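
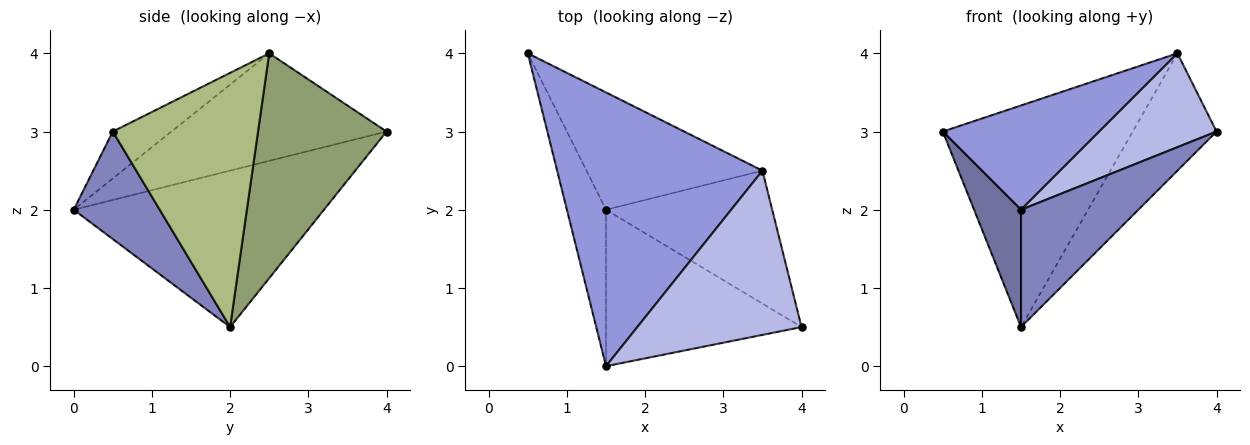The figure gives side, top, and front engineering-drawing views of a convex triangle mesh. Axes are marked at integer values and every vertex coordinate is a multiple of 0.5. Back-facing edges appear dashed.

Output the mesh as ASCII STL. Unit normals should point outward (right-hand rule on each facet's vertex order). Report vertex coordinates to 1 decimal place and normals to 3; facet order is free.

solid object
 facet normal -0.954 -0.179 -0.239
  outer loop
   vertex 1.5 2.0 0.5
   vertex 1.5 0.0 2.0
   vertex 0.5 4.0 3.0
  endloop
 endfacet
 facet normal 0.403 -0.549 -0.732
  outer loop
   vertex 1.5 2.0 0.5
   vertex 4.0 0.5 3.0
   vertex 1.5 0.0 2.0
  endloop
 endfacet
 facet normal -0.440 -0.320 0.839
  outer loop
   vertex 3.5 2.5 4.0
   vertex 0.5 4.0 3.0
   vertex 1.5 0.0 2.0
  endloop
 endfacet
 facet normal -0.241 -0.482 0.843
  outer loop
   vertex 3.5 2.5 4.0
   vertex 1.5 0.0 2.0
   vertex 4.0 0.5 3.0
  endloop
 endfacet
 facet normal 0.513 0.759 -0.402
  outer loop
   vertex 3.5 2.5 4.0
   vertex 1.5 2.0 0.5
   vertex 0.5 4.0 3.0
  endloop
 endfacet
 facet normal 0.754 0.435 -0.493
  outer loop
   vertex 3.5 2.5 4.0
   vertex 4.0 0.5 3.0
   vertex 1.5 2.0 0.5
  endloop
 endfacet
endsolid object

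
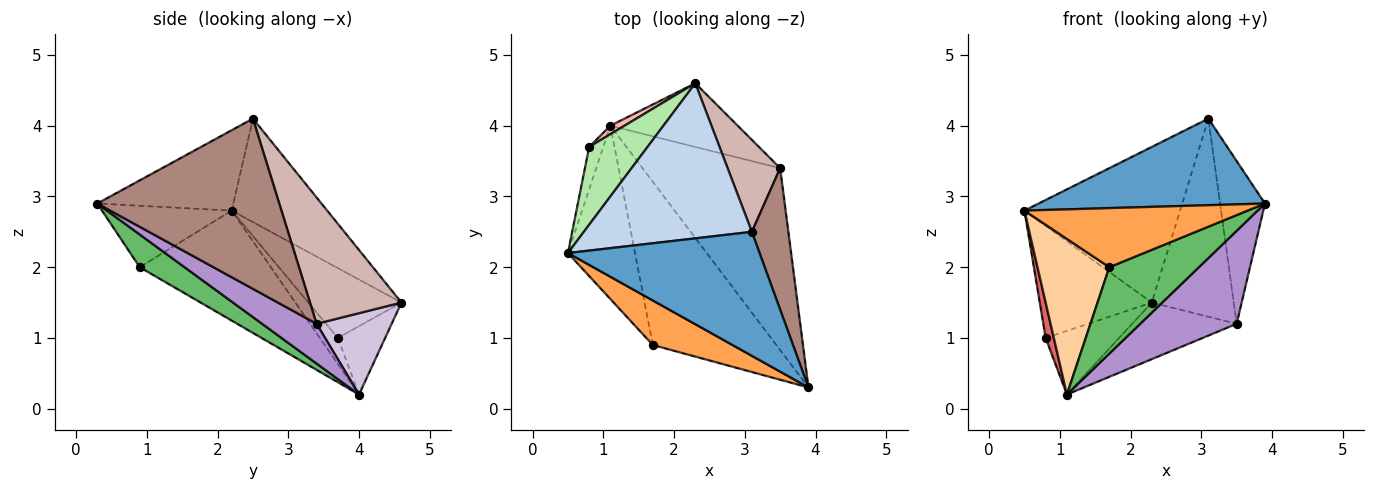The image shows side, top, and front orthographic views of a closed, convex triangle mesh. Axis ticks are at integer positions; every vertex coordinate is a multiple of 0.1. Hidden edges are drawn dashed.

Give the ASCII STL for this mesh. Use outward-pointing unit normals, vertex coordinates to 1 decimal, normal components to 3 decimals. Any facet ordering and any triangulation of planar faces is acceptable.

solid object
 facet normal -0.325 -0.541 0.775
  outer loop
   vertex 3.1 2.5 4.1
   vertex 0.5 2.2 2.8
   vertex 3.9 0.3 2.9
  endloop
 endfacet
 facet normal -0.399 0.650 0.647
  outer loop
   vertex 3.1 2.5 4.1
   vertex 2.3 4.6 1.5
   vertex 0.5 2.2 2.8
  endloop
 endfacet
 facet normal -0.421 -0.724 0.546
  outer loop
   vertex 1.7 0.9 2.0
   vertex 3.9 0.3 2.9
   vertex 0.5 2.2 2.8
  endloop
 endfacet
 facet normal -0.773 -0.424 -0.472
  outer loop
   vertex 1.7 0.9 2.0
   vertex 0.5 2.2 2.8
   vertex 1.1 4.0 0.2
  endloop
 endfacet
 facet normal 0.228 -0.456 -0.861
  outer loop
   vertex 1.7 0.9 2.0
   vertex 1.1 4.0 0.2
   vertex 3.9 0.3 2.9
  endloop
 endfacet
 facet normal -0.564 0.678 0.471
  outer loop
   vertex 0.8 3.7 1.0
   vertex 0.5 2.2 2.8
   vertex 2.3 4.6 1.5
  endloop
 endfacet
 facet normal -0.815 -0.371 -0.445
  outer loop
   vertex 0.8 3.7 1.0
   vertex 1.1 4.0 0.2
   vertex 0.5 2.2 2.8
  endloop
 endfacet
 facet normal -0.538 0.835 0.111
  outer loop
   vertex 0.8 3.7 1.0
   vertex 2.3 4.6 1.5
   vertex 1.1 4.0 0.2
  endloop
 endfacet
 facet normal 0.249 -0.441 -0.862
  outer loop
   vertex 3.5 3.4 1.2
   vertex 3.9 0.3 2.9
   vertex 1.1 4.0 0.2
  endloop
 endfacet
 facet normal 0.431 0.600 -0.674
  outer loop
   vertex 3.5 3.4 1.2
   vertex 1.1 4.0 0.2
   vertex 2.3 4.6 1.5
  endloop
 endfacet
 facet normal 0.951 0.234 0.204
  outer loop
   vertex 3.5 3.4 1.2
   vertex 3.1 2.5 4.1
   vertex 3.9 0.3 2.9
  endloop
 endfacet
 facet normal 0.711 0.637 0.296
  outer loop
   vertex 3.5 3.4 1.2
   vertex 2.3 4.6 1.5
   vertex 3.1 2.5 4.1
  endloop
 endfacet
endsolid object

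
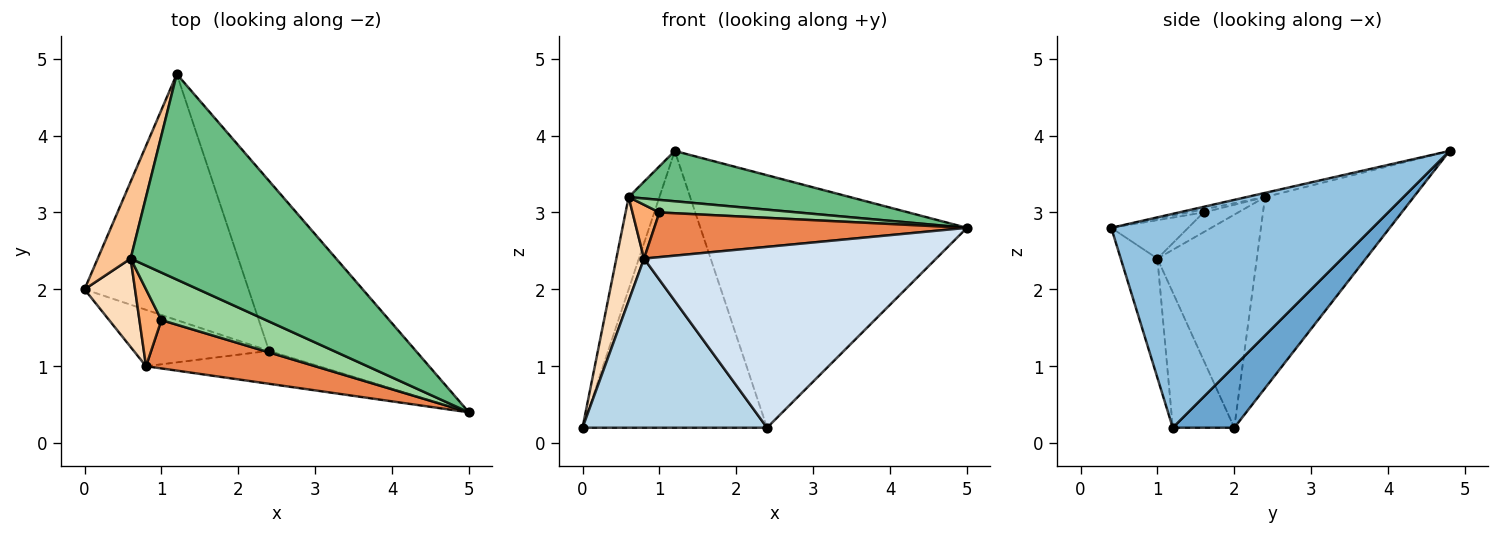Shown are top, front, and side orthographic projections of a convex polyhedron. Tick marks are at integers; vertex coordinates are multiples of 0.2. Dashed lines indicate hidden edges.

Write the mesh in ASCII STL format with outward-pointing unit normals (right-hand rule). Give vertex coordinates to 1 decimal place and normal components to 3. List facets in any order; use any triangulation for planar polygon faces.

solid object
 facet normal 0.242 0.725 -0.645
  outer loop
   vertex 2.4 1.2 0.2
   vertex 0.0 2.0 0.2
   vertex 1.2 4.8 3.8
  endloop
 endfacet
 facet normal 0.631 0.643 -0.433
  outer loop
   vertex 2.4 1.2 0.2
   vertex 1.2 4.8 3.8
   vertex 5.0 0.4 2.8
  endloop
 endfacet
 facet normal -0.302 -0.905 -0.302
  outer loop
   vertex 0.8 1.0 2.4
   vertex 0.0 2.0 0.2
   vertex 2.4 1.2 0.2
  endloop
 endfacet
 facet normal -0.123 -0.976 -0.178
  outer loop
   vertex 0.8 1.0 2.4
   vertex 2.4 1.2 0.2
   vertex 5.0 0.4 2.8
  endloop
 endfacet
 facet normal -0.165 -0.669 0.724
  outer loop
   vertex 1.0 1.6 3.0
   vertex 0.8 1.0 2.4
   vertex 5.0 0.4 2.8
  endloop
 endfacet
 facet normal -0.593 -0.462 0.659
  outer loop
   vertex 0.6 2.4 3.2
   vertex 0.8 1.0 2.4
   vertex 1.0 1.6 3.0
  endloop
 endfacet
 facet normal -0.966 0.200 0.166
  outer loop
   vertex 0.6 2.4 3.2
   vertex 1.2 4.8 3.8
   vertex 0.0 2.0 0.2
  endloop
 endfacet
 facet normal -0.939 -0.261 0.223
  outer loop
   vertex 0.6 2.4 3.2
   vertex 0.0 2.0 0.2
   vertex 0.8 1.0 2.4
  endloop
 endfacet
 facet normal -0.020 -0.238 0.971
  outer loop
   vertex 0.6 2.4 3.2
   vertex 5.0 0.4 2.8
   vertex 1.2 4.8 3.8
  endloop
 endfacet
 facet normal -0.028 -0.256 0.966
  outer loop
   vertex 0.6 2.4 3.2
   vertex 1.0 1.6 3.0
   vertex 5.0 0.4 2.8
  endloop
 endfacet
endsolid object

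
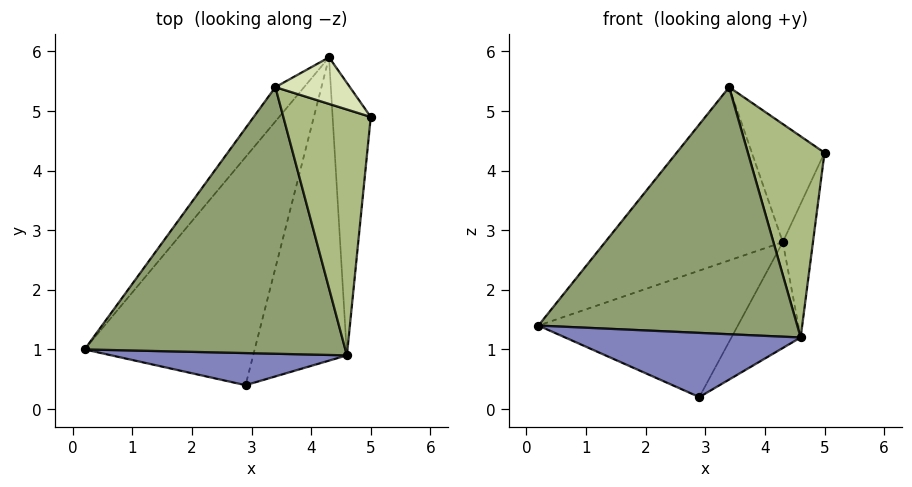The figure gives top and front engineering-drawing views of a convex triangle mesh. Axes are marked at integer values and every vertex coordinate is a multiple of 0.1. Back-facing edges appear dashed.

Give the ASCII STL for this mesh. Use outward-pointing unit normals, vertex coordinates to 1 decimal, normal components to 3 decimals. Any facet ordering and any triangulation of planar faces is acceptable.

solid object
 facet normal -0.270 0.467 -0.842
  outer loop
   vertex 4.3 5.9 2.8
   vertex 2.9 0.4 0.2
   vertex 0.2 1.0 1.4
  endloop
 endfacet
 facet normal 0.000 -0.894 0.447
  outer loop
   vertex 4.6 0.9 1.2
   vertex 0.2 1.0 1.4
   vertex 2.9 0.4 0.2
  endloop
 endfacet
 facet normal 0.931 0.161 -0.327
  outer loop
   vertex 4.6 0.9 1.2
   vertex 4.3 5.9 2.8
   vertex 5.0 4.9 4.3
  endloop
 endfacet
 facet normal 0.417 0.300 -0.858
  outer loop
   vertex 4.6 0.9 1.2
   vertex 2.9 0.4 0.2
   vertex 4.3 5.9 2.8
  endloop
 endfacet
 facet normal 0.018 -0.680 0.733
  outer loop
   vertex 3.4 5.4 5.4
   vertex 0.2 1.0 1.4
   vertex 4.6 0.9 1.2
  endloop
 endfacet
 facet normal 0.317 -0.601 0.734
  outer loop
   vertex 3.4 5.4 5.4
   vertex 4.6 0.9 1.2
   vertex 5.0 4.9 4.3
  endloop
 endfacet
 facet normal -0.742 0.658 -0.130
  outer loop
   vertex 3.4 5.4 5.4
   vertex 4.3 5.9 2.8
   vertex 0.2 1.0 1.4
  endloop
 endfacet
 facet normal 0.477 0.818 0.322
  outer loop
   vertex 3.4 5.4 5.4
   vertex 5.0 4.9 4.3
   vertex 4.3 5.9 2.8
  endloop
 endfacet
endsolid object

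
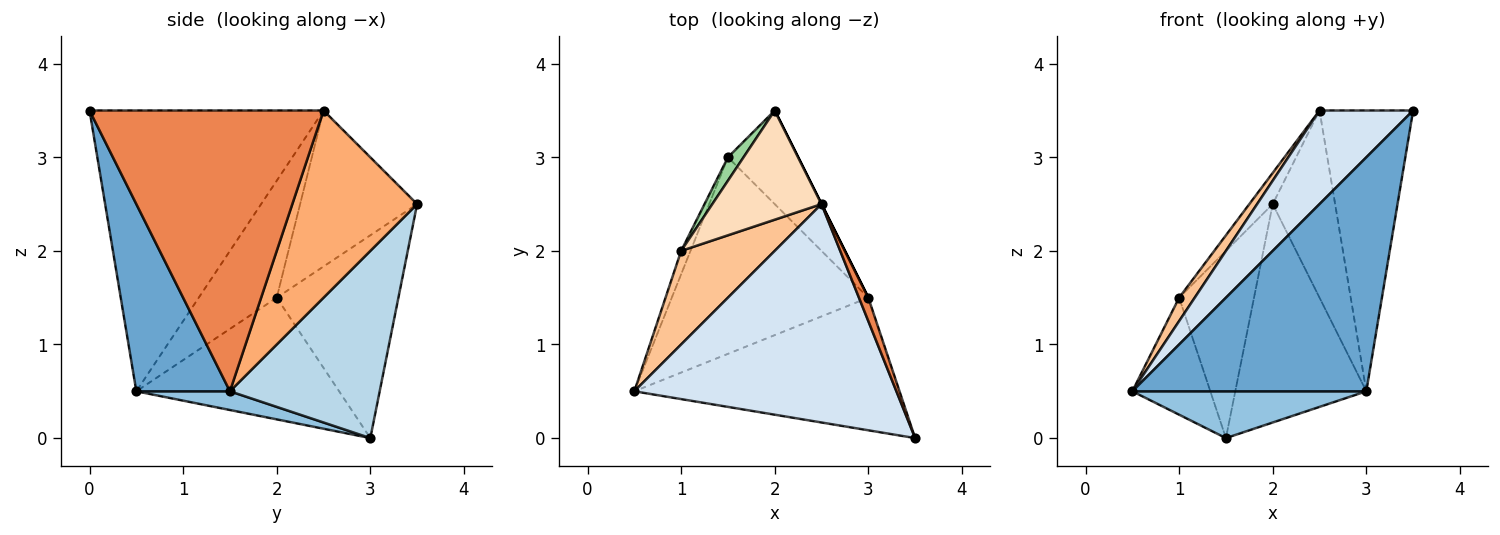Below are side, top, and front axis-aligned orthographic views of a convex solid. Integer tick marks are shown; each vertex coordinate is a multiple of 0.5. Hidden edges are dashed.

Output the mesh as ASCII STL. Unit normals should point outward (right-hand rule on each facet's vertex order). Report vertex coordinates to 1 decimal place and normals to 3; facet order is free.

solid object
 facet normal 0.329 -0.822 -0.466
  outer loop
   vertex 3.0 1.5 0.5
   vertex 3.5 0.0 3.5
   vertex 0.5 0.5 0.5
  endloop
 endfacet
 facet normal 0.092 -0.231 -0.969
  outer loop
   vertex 3.0 1.5 0.5
   vertex 0.5 0.5 0.5
   vertex 1.5 3.0 0.0
  endloop
 endfacet
 facet normal 0.724 0.634 -0.272
  outer loop
   vertex 3.0 1.5 0.5
   vertex 1.5 3.0 0.0
   vertex 2.0 3.5 2.5
  endloop
 endfacet
 facet normal -0.702 -0.281 0.655
  outer loop
   vertex 2.5 2.5 3.5
   vertex 0.5 0.5 0.5
   vertex 3.5 0.0 3.5
  endloop
 endfacet
 facet normal 0.928 0.371 0.031
  outer loop
   vertex 2.5 2.5 3.5
   vertex 3.5 0.0 3.5
   vertex 3.0 1.5 0.5
  endloop
 endfacet
 facet normal 0.894 0.447 0.000
  outer loop
   vertex 2.5 2.5 3.5
   vertex 3.0 1.5 0.5
   vertex 2.0 3.5 2.5
  endloop
 endfacet
 facet normal -0.772 -0.154 0.617
  outer loop
   vertex 1.0 2.0 1.5
   vertex 0.5 0.5 0.5
   vertex 2.5 2.5 3.5
  endloop
 endfacet
 facet normal -0.808 0.162 0.566
  outer loop
   vertex 1.0 2.0 1.5
   vertex 2.5 2.5 3.5
   vertex 2.0 3.5 2.5
  endloop
 endfacet
 facet normal -0.931 0.358 -0.072
  outer loop
   vertex 1.0 2.0 1.5
   vertex 1.5 3.0 0.0
   vertex 0.5 0.5 0.5
  endloop
 endfacet
 facet normal -0.850 0.523 0.065
  outer loop
   vertex 1.0 2.0 1.5
   vertex 2.0 3.5 2.5
   vertex 1.5 3.0 0.0
  endloop
 endfacet
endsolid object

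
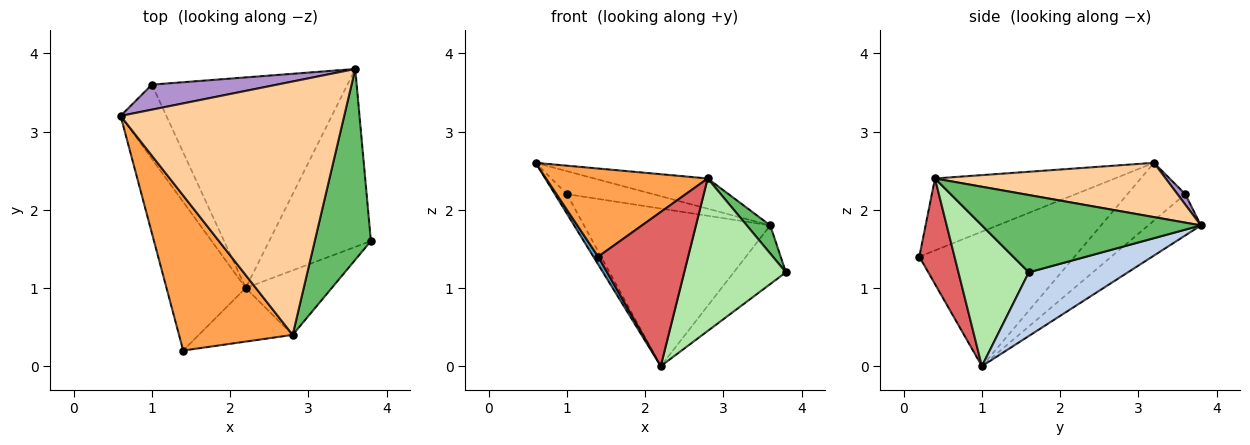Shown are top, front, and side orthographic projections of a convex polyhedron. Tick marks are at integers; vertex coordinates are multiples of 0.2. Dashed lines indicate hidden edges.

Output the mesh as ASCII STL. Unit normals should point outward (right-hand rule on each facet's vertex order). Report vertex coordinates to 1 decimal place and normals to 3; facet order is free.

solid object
 facet normal -0.861 -0.027 -0.507
  outer loop
   vertex 2.2 1.0 0.0
   vertex 1.4 0.2 1.4
   vertex 0.6 3.2 2.6
  endloop
 endfacet
 facet normal 0.511 0.269 -0.816
  outer loop
   vertex 3.6 3.8 1.8
   vertex 3.8 1.6 1.2
   vertex 2.2 1.0 0.0
  endloop
 endfacet
 facet normal -0.482 -0.433 0.762
  outer loop
   vertex 2.8 0.4 2.4
   vertex 0.6 3.2 2.6
   vertex 1.4 0.2 1.4
  endloop
 endfacet
 facet normal 0.234 0.115 0.965
  outer loop
   vertex 2.8 0.4 2.4
   vertex 3.6 3.8 1.8
   vertex 0.6 3.2 2.6
  endloop
 endfacet
 facet normal 0.806 -0.086 0.585
  outer loop
   vertex 2.8 0.4 2.4
   vertex 3.8 1.6 1.2
   vertex 3.6 3.8 1.8
  endloop
 endfacet
 facet normal 0.538 -0.777 -0.329
  outer loop
   vertex 2.8 0.4 2.4
   vertex 2.2 1.0 0.0
   vertex 3.8 1.6 1.2
  endloop
 endfacet
 facet normal 0.347 -0.886 -0.308
  outer loop
   vertex 2.8 0.4 2.4
   vertex 1.4 0.2 1.4
   vertex 2.2 1.0 0.0
  endloop
 endfacet
 facet normal -0.774 0.161 -0.613
  outer loop
   vertex 1.0 3.6 2.2
   vertex 2.2 1.0 0.0
   vertex 0.6 3.2 2.6
  endloop
 endfacet
 facet normal 0.061 0.674 0.736
  outer loop
   vertex 1.0 3.6 2.2
   vertex 0.6 3.2 2.6
   vertex 3.6 3.8 1.8
  endloop
 endfacet
 facet normal -0.167 0.591 -0.789
  outer loop
   vertex 1.0 3.6 2.2
   vertex 3.6 3.8 1.8
   vertex 2.2 1.0 0.0
  endloop
 endfacet
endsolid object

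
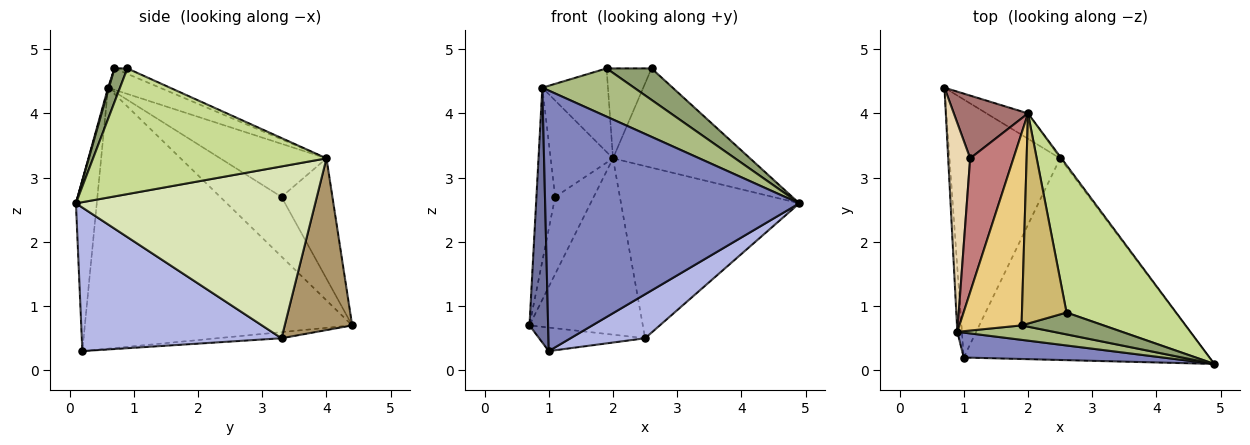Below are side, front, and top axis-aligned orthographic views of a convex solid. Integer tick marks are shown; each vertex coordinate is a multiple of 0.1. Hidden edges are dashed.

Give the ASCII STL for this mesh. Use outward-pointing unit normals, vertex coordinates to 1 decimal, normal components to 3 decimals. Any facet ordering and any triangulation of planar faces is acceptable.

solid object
 facet normal -0.997 -0.070 -0.018
  outer loop
   vertex 0.9 0.6 4.4
   vertex 0.7 4.4 0.7
   vertex 1.0 0.2 0.3
  endloop
 endfacet
 facet normal -0.081 -0.992 0.095
  outer loop
   vertex 0.9 0.6 4.4
   vertex 1.0 0.2 0.3
   vertex 4.9 0.1 2.6
  endloop
 endfacet
 facet normal -0.055 0.091 -0.994
  outer loop
   vertex 2.5 3.3 0.5
   vertex 1.0 0.2 0.3
   vertex 0.7 4.4 0.7
  endloop
 endfacet
 facet normal 0.496 -0.185 -0.849
  outer loop
   vertex 2.5 3.3 0.5
   vertex 4.9 0.1 2.6
   vertex 1.0 0.2 0.3
  endloop
 endfacet
 facet normal 0.229 -0.800 0.555
  outer loop
   vertex 1.9 0.7 4.7
   vertex 4.9 0.1 2.6
   vertex 2.6 0.9 4.7
  endloop
 endfacet
 facet normal 0.010 -0.958 0.287
  outer loop
   vertex 1.9 0.7 4.7
   vertex 0.9 0.6 4.4
   vertex 4.9 0.1 2.6
  endloop
 endfacet
 facet normal 0.689 0.405 0.601
  outer loop
   vertex 2.0 4.0 3.3
   vertex 2.6 0.9 4.7
   vertex 4.9 0.1 2.6
  endloop
 endfacet
 facet normal 0.802 0.597 -0.006
  outer loop
   vertex 2.0 4.0 3.3
   vertex 4.9 0.1 2.6
   vertex 2.5 3.3 0.5
  endloop
 endfacet
 facet normal 0.508 0.853 -0.123
  outer loop
   vertex 2.0 4.0 3.3
   vertex 2.5 3.3 0.5
   vertex 0.7 4.4 0.7
  endloop
 endfacet
 facet normal -0.112 0.391 0.914
  outer loop
   vertex 2.0 4.0 3.3
   vertex 1.9 0.7 4.7
   vertex 2.6 0.9 4.7
  endloop
 endfacet
 facet normal -0.300 0.380 0.875
  outer loop
   vertex 2.0 4.0 3.3
   vertex 0.9 0.6 4.4
   vertex 1.9 0.7 4.7
  endloop
 endfacet
 facet normal -0.902 0.276 0.332
  outer loop
   vertex 1.1 3.3 2.7
   vertex 0.7 4.4 0.7
   vertex 0.9 0.6 4.4
  endloop
 endfacet
 facet normal -0.715 0.542 0.441
  outer loop
   vertex 1.1 3.3 2.7
   vertex 2.0 4.0 3.3
   vertex 0.7 4.4 0.7
  endloop
 endfacet
 facet normal -0.706 0.414 0.575
  outer loop
   vertex 1.1 3.3 2.7
   vertex 0.9 0.6 4.4
   vertex 2.0 4.0 3.3
  endloop
 endfacet
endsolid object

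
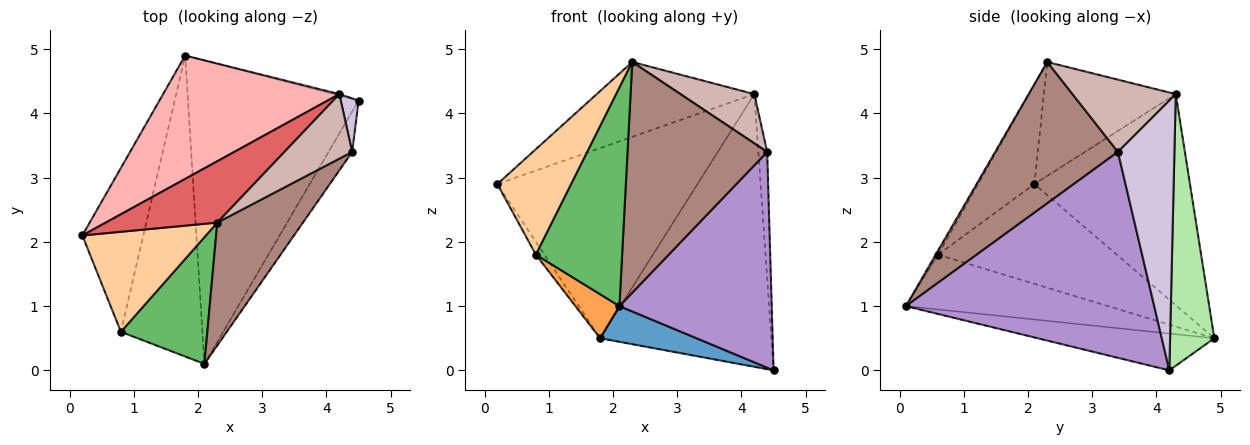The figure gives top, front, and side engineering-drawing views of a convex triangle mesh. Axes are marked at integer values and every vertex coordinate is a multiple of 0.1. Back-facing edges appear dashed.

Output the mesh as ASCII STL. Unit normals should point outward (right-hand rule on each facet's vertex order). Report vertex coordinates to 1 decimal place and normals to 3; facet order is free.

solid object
 facet normal -0.209 -0.114 -0.971
  outer loop
   vertex 1.8 4.9 0.5
   vertex 4.5 4.2 0.0
   vertex 2.1 0.1 1.0
  endloop
 endfacet
 facet normal -0.853 0.041 -0.521
  outer loop
   vertex 0.8 0.6 1.8
   vertex 0.2 2.1 2.9
   vertex 1.8 4.9 0.5
  endloop
 endfacet
 facet normal -0.553 -0.120 -0.824
  outer loop
   vertex 0.8 0.6 1.8
   vertex 1.8 4.9 0.5
   vertex 2.1 0.1 1.0
  endloop
 endfacet
 facet normal -0.484 -0.635 0.602
  outer loop
   vertex 0.8 0.6 1.8
   vertex 2.3 2.3 4.8
   vertex 0.2 2.1 2.9
  endloop
 endfacet
 facet normal -0.024 -0.865 0.502
  outer loop
   vertex 0.8 0.6 1.8
   vertex 2.1 0.1 1.0
   vertex 2.3 2.3 4.8
  endloop
 endfacet
 facet normal 0.250 0.968 -0.005
  outer loop
   vertex 4.2 4.3 4.3
   vertex 4.5 4.2 0.0
   vertex 1.8 4.9 0.5
  endloop
 endfacet
 facet normal -0.543 0.649 0.532
  outer loop
   vertex 4.2 4.3 4.3
   vertex 0.2 2.1 2.9
   vertex 2.3 2.3 4.8
  endloop
 endfacet
 facet normal -0.546 0.703 0.456
  outer loop
   vertex 4.2 4.3 4.3
   vertex 1.8 4.9 0.5
   vertex 0.2 2.1 2.9
  endloop
 endfacet
 facet normal 0.848 -0.520 -0.097
  outer loop
   vertex 4.4 3.4 3.4
   vertex 2.1 0.1 1.0
   vertex 4.5 4.2 0.0
  endloop
 endfacet
 facet normal 0.986 0.154 0.065
  outer loop
   vertex 4.4 3.4 3.4
   vertex 4.5 4.2 0.0
   vertex 4.2 4.3 4.3
  endloop
 endfacet
 facet normal 0.613 -0.697 0.371
  outer loop
   vertex 4.4 3.4 3.4
   vertex 2.3 2.3 4.8
   vertex 2.1 0.1 1.0
  endloop
 endfacet
 facet normal 0.647 -0.463 0.606
  outer loop
   vertex 4.4 3.4 3.4
   vertex 4.2 4.3 4.3
   vertex 2.3 2.3 4.8
  endloop
 endfacet
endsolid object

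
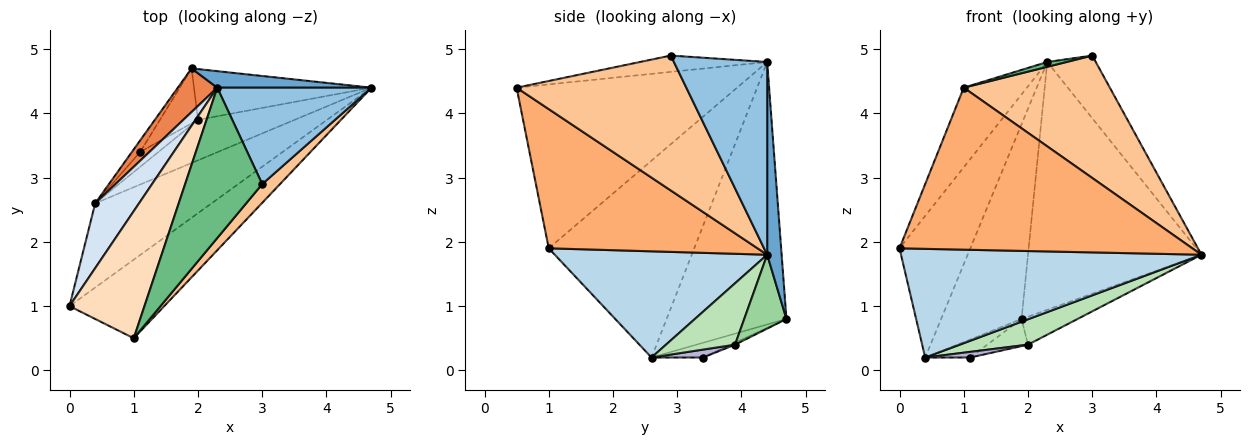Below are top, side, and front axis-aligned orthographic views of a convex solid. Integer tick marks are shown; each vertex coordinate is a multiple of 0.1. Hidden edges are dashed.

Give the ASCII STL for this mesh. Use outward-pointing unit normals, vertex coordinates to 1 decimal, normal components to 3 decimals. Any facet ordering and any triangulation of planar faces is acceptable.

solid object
 facet normal 0.083 0.994 0.066
  outer loop
   vertex 2.3 4.4 4.8
   vertex 4.7 4.4 1.8
   vertex 1.9 4.7 0.8
  endloop
 endfacet
 facet normal 0.723 0.376 0.579
  outer loop
   vertex 2.3 4.4 4.8
   vertex 3.0 2.9 4.9
   vertex 4.7 4.4 1.8
  endloop
 endfacet
 facet normal 0.488 -0.690 -0.535
  outer loop
   vertex 0.4 2.6 0.2
   vertex 4.7 4.4 1.8
   vertex 0.0 1.0 1.9
  endloop
 endfacet
 facet normal -0.882 0.429 0.196
  outer loop
   vertex 0.4 2.6 0.2
   vertex 0.0 1.0 1.9
   vertex 2.3 4.4 4.8
  endloop
 endfacet
 facet normal -0.824 0.553 0.124
  outer loop
   vertex 0.4 2.6 0.2
   vertex 2.3 4.4 4.8
   vertex 1.9 4.7 0.8
  endloop
 endfacet
 facet normal 0.540 -0.757 -0.367
  outer loop
   vertex 1.0 0.5 4.4
   vertex 0.0 1.0 1.9
   vertex 4.7 4.4 1.8
  endloop
 endfacet
 facet normal 0.754 -0.649 0.099
  outer loop
   vertex 1.0 0.5 4.4
   vertex 4.7 4.4 1.8
   vertex 3.0 2.9 4.9
  endloop
 endfacet
 facet normal -0.880 0.252 0.402
  outer loop
   vertex 1.0 0.5 4.4
   vertex 2.3 4.4 4.8
   vertex 0.0 1.0 1.9
  endloop
 endfacet
 facet normal -0.207 -0.031 0.978
  outer loop
   vertex 1.0 0.5 4.4
   vertex 3.0 2.9 4.9
   vertex 2.3 4.4 4.8
  endloop
 endfacet
 facet normal 0.342 0.454 -0.823
  outer loop
   vertex 2.0 3.9 0.4
   vertex 1.9 4.7 0.8
   vertex 4.7 4.4 1.8
  endloop
 endfacet
 facet normal 0.474 -0.468 -0.746
  outer loop
   vertex 2.0 3.9 0.4
   vertex 4.7 4.4 1.8
   vertex 0.4 2.6 0.2
  endloop
 endfacet
 facet normal -0.693 0.606 -0.390
  outer loop
   vertex 1.1 3.4 0.2
   vertex 0.4 2.6 0.2
   vertex 1.9 4.7 0.8
  endloop
 endfacet
 facet normal -0.047 0.442 -0.896
  outer loop
   vertex 1.1 3.4 0.2
   vertex 1.9 4.7 0.8
   vertex 2.0 3.9 0.4
  endloop
 endfacet
 facet normal 0.375 -0.328 -0.867
  outer loop
   vertex 1.1 3.4 0.2
   vertex 2.0 3.9 0.4
   vertex 0.4 2.6 0.2
  endloop
 endfacet
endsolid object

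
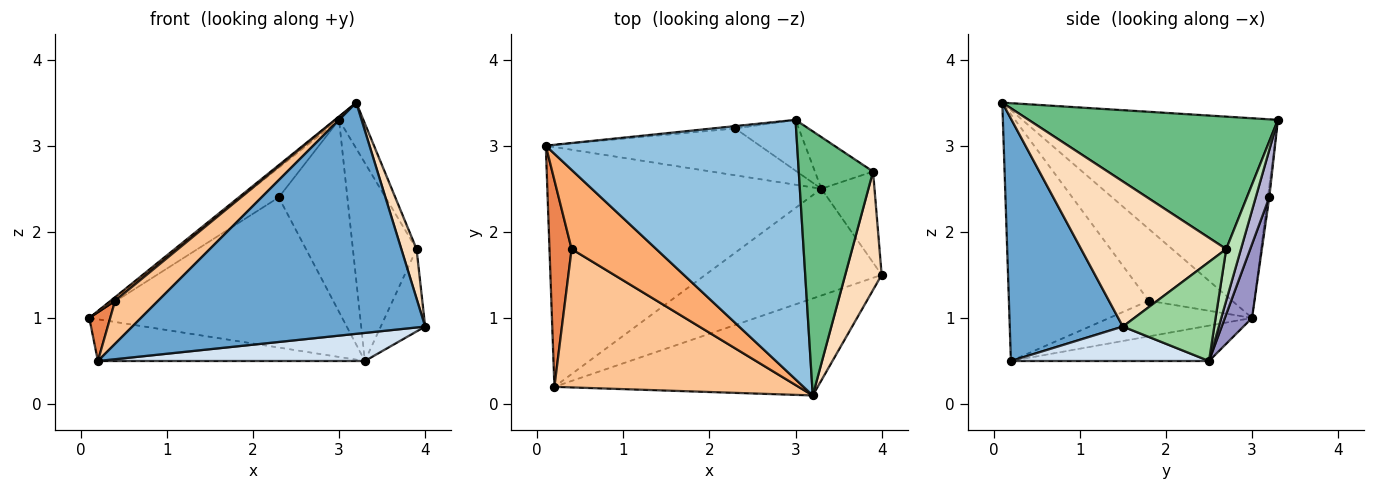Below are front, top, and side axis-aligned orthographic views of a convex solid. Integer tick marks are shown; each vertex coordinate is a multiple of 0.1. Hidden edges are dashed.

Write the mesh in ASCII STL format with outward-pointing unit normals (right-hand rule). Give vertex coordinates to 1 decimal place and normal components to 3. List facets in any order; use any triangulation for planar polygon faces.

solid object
 facet normal 0.336 -0.869 -0.364
  outer loop
   vertex 3.2 0.1 3.5
   vertex 0.2 0.2 0.5
   vertex 4.0 1.5 0.9
  endloop
 endfacet
 facet normal -0.622 0.010 0.783
  outer loop
   vertex 3.0 3.3 3.3
   vertex 0.1 3.0 1.0
   vertex 3.2 0.1 3.5
  endloop
 endfacet
 facet normal -0.126 0.170 -0.977
  outer loop
   vertex 3.3 2.5 0.5
   vertex 0.2 0.2 0.5
   vertex 0.1 3.0 1.0
  endloop
 endfacet
 facet normal 0.186 -0.250 -0.950
  outer loop
   vertex 3.3 2.5 0.5
   vertex 4.0 1.5 0.9
   vertex 0.2 0.2 0.5
  endloop
 endfacet
 facet normal -0.843 -0.124 0.523
  outer loop
   vertex 0.4 1.8 1.2
   vertex 0.1 3.0 1.0
   vertex 0.2 0.2 0.5
  endloop
 endfacet
 facet normal -0.647 -0.035 0.762
  outer loop
   vertex 0.4 1.8 1.2
   vertex 3.2 0.1 3.5
   vertex 0.1 3.0 1.0
  endloop
 endfacet
 facet normal -0.694 -0.214 0.687
  outer loop
   vertex 0.4 1.8 1.2
   vertex 0.2 0.2 0.5
   vertex 3.2 0.1 3.5
  endloop
 endfacet
 facet normal 0.965 -0.101 0.242
  outer loop
   vertex 3.9 2.7 1.8
   vertex 3.2 0.1 3.5
   vertex 4.0 1.5 0.9
  endloop
 endfacet
 facet normal 0.869 0.085 0.487
  outer loop
   vertex 3.9 2.7 1.8
   vertex 3.0 3.3 3.3
   vertex 3.2 0.1 3.5
  endloop
 endfacet
 facet normal 0.810 0.393 -0.434
  outer loop
   vertex 3.9 2.7 1.8
   vertex 4.0 1.5 0.9
   vertex 3.3 2.5 0.5
  endloop
 endfacet
 facet normal 0.219 0.944 -0.246
  outer loop
   vertex 3.9 2.7 1.8
   vertex 3.3 2.5 0.5
   vertex 3.0 3.3 3.3
  endloop
 endfacet
 facet normal -0.040 0.996 -0.080
  outer loop
   vertex 2.3 3.2 2.4
   vertex 0.1 3.0 1.0
   vertex 3.0 3.3 3.3
  endloop
 endfacet
 facet normal 0.102 0.950 -0.296
  outer loop
   vertex 2.3 3.2 2.4
   vertex 3.3 2.5 0.5
   vertex 0.1 3.0 1.0
  endloop
 endfacet
 facet normal 0.187 0.950 -0.251
  outer loop
   vertex 2.3 3.2 2.4
   vertex 3.0 3.3 3.3
   vertex 3.3 2.5 0.5
  endloop
 endfacet
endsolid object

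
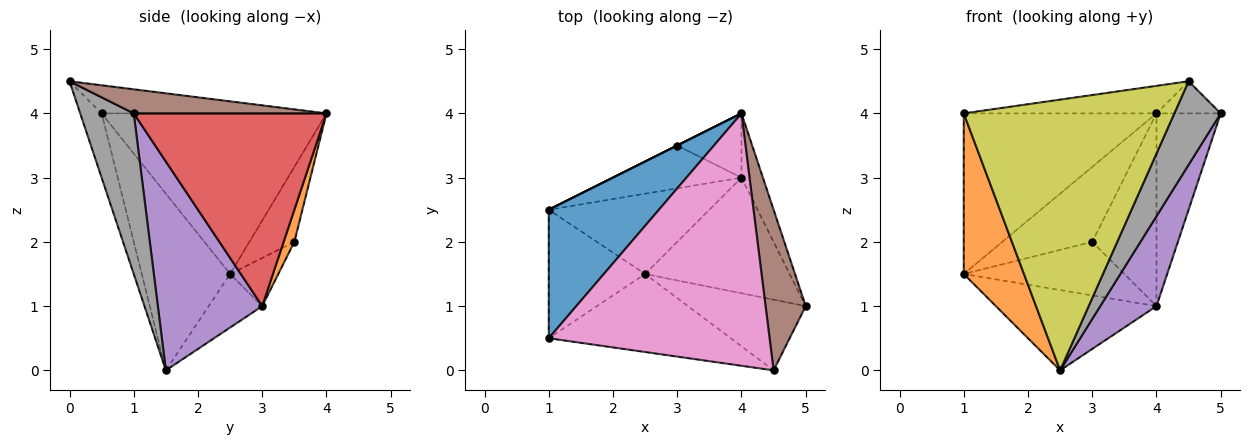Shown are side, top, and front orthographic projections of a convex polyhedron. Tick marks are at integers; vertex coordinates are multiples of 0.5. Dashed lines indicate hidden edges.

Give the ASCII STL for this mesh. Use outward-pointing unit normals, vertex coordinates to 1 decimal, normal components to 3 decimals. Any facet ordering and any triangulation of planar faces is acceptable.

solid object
 facet normal -0.673 0.577 0.462
  outer loop
   vertex 1.0 0.5 4.0
   vertex 4.0 4.0 4.0
   vertex 1.0 2.5 1.5
  endloop
 endfacet
 facet normal -0.753 -0.514 -0.411
  outer loop
   vertex 1.0 0.5 4.0
   vertex 1.0 2.5 1.5
   vertex 2.5 1.5 0.0
  endloop
 endfacet
 facet normal -0.229 0.688 -0.688
  outer loop
   vertex 4.0 3.0 1.0
   vertex 2.5 1.5 0.0
   vertex 1.0 2.5 1.5
  endloop
 endfacet
 facet normal 0.943 0.314 -0.105
  outer loop
   vertex 4.0 3.0 1.0
   vertex 4.0 4.0 4.0
   vertex 5.0 1.0 4.0
  endloop
 endfacet
 facet normal 0.752 -0.405 -0.520
  outer loop
   vertex 4.0 3.0 1.0
   vertex 5.0 1.0 4.0
   vertex 2.5 1.5 0.0
  endloop
 endfacet
 facet normal 0.507 0.169 0.845
  outer loop
   vertex 4.5 0.0 4.5
   vertex 5.0 1.0 4.0
   vertex 4.0 4.0 4.0
  endloop
 endfacet
 facet normal -0.126 0.108 0.986
  outer loop
   vertex 4.5 0.0 4.5
   vertex 4.0 4.0 4.0
   vertex 1.0 0.5 4.0
  endloop
 endfacet
 facet normal 0.661 -0.573 -0.485
  outer loop
   vertex 4.5 0.0 4.5
   vertex 2.5 1.5 0.0
   vertex 5.0 1.0 4.0
  endloop
 endfacet
 facet normal -0.097 -0.956 -0.276
  outer loop
   vertex 4.5 0.0 4.5
   vertex 1.0 0.5 4.0
   vertex 2.5 1.5 0.0
  endloop
 endfacet
 facet normal -0.447 0.894 0.000
  outer loop
   vertex 3.0 3.5 2.0
   vertex 1.0 2.5 1.5
   vertex 4.0 4.0 4.0
  endloop
 endfacet
 facet normal -0.228 0.760 -0.608
  outer loop
   vertex 3.0 3.5 2.0
   vertex 4.0 3.0 1.0
   vertex 1.0 2.5 1.5
  endloop
 endfacet
 facet normal 0.156 0.937 -0.312
  outer loop
   vertex 3.0 3.5 2.0
   vertex 4.0 4.0 4.0
   vertex 4.0 3.0 1.0
  endloop
 endfacet
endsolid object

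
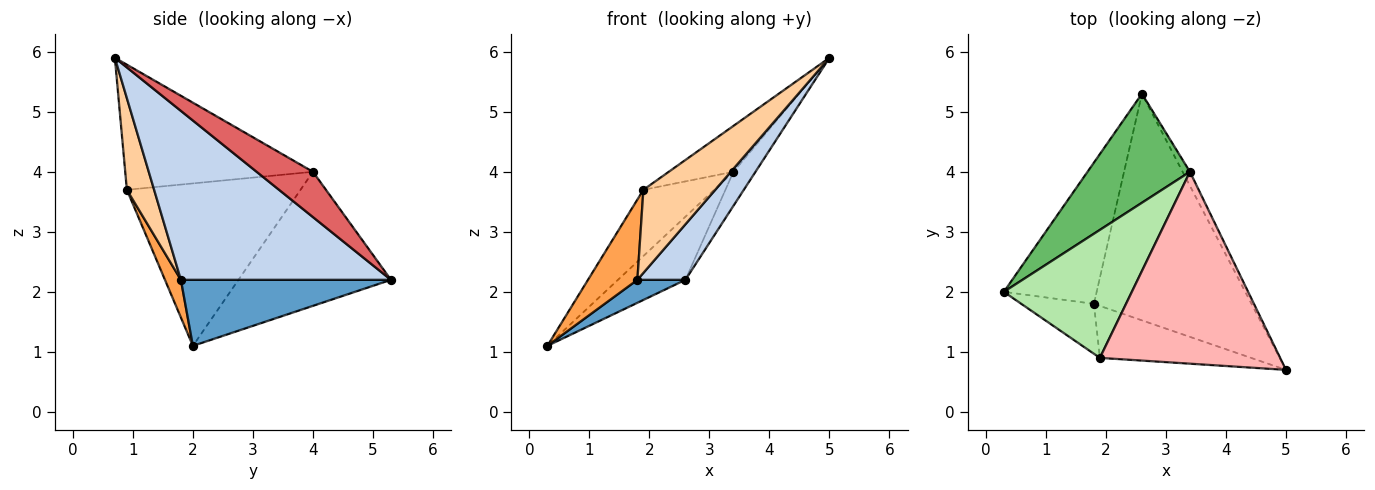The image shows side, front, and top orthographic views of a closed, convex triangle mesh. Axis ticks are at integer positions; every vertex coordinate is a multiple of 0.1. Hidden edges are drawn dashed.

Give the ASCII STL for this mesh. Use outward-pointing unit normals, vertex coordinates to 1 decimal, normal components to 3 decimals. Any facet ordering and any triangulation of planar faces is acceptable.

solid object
 facet normal 0.575 -0.131 -0.808
  outer loop
   vertex 1.8 1.8 2.2
   vertex 0.3 2.0 1.1
   vertex 2.6 5.3 2.2
  endloop
 endfacet
 facet normal 0.721 -0.165 -0.673
  outer loop
   vertex 1.8 1.8 2.2
   vertex 2.6 5.3 2.2
   vertex 5.0 0.7 5.9
  endloop
 endfacet
 facet normal 0.264 -0.819 -0.509
  outer loop
   vertex 1.8 1.8 2.2
   vertex 1.9 0.9 3.7
   vertex 0.3 2.0 1.1
  endloop
 endfacet
 facet normal 0.306 -0.807 -0.505
  outer loop
   vertex 1.8 1.8 2.2
   vertex 5.0 0.7 5.9
   vertex 1.9 0.9 3.7
  endloop
 endfacet
 facet normal -0.750 0.332 0.573
  outer loop
   vertex 3.4 4.0 4.0
   vertex 2.6 5.3 2.2
   vertex 0.3 2.0 1.1
  endloop
 endfacet
 facet normal -0.748 0.305 0.589
  outer loop
   vertex 3.4 4.0 4.0
   vertex 0.3 2.0 1.1
   vertex 1.9 0.9 3.7
  endloop
 endfacet
 facet normal 0.921 0.361 -0.149
  outer loop
   vertex 3.4 4.0 4.0
   vertex 5.0 0.7 5.9
   vertex 2.6 5.3 2.2
  endloop
 endfacet
 facet normal -0.560 0.193 0.806
  outer loop
   vertex 3.4 4.0 4.0
   vertex 1.9 0.9 3.7
   vertex 5.0 0.7 5.9
  endloop
 endfacet
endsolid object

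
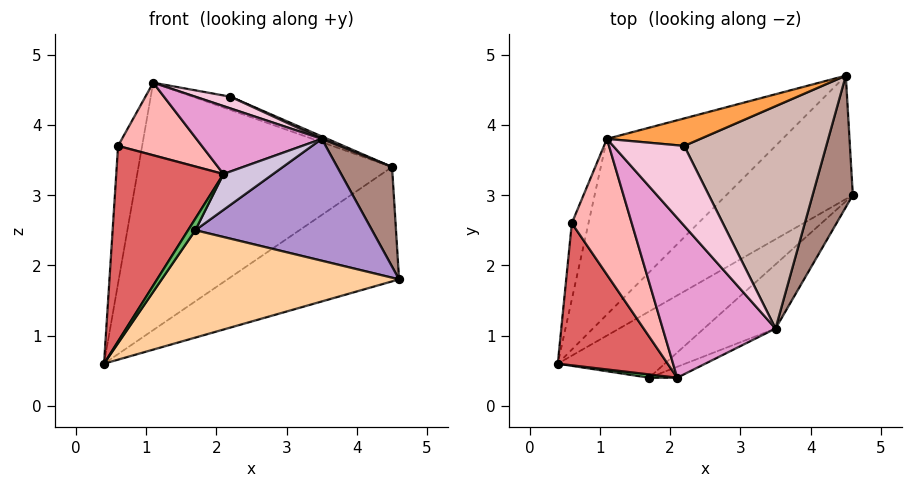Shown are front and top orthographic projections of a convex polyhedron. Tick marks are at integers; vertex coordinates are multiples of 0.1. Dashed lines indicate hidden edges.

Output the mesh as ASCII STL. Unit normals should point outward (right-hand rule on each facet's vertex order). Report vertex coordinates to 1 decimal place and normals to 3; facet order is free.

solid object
 facet normal -0.176 0.669 -0.722
  outer loop
   vertex 4.5 4.7 3.4
   vertex 4.6 3.0 1.8
   vertex 0.4 0.6 0.6
  endloop
 endfacet
 facet normal -0.387 0.752 -0.534
  outer loop
   vertex 4.5 4.7 3.4
   vertex 0.4 0.6 0.6
   vertex 1.1 3.8 4.6
  endloop
 endfacet
 facet normal 0.199 0.425 0.883
  outer loop
   vertex 4.5 4.7 3.4
   vertex 1.1 3.8 4.6
   vertex 2.2 3.7 4.4
  endloop
 endfacet
 facet normal 0.537 -0.718 -0.443
  outer loop
   vertex 1.7 0.4 2.5
   vertex 0.4 0.6 0.6
   vertex 4.6 3.0 1.8
  endloop
 endfacet
 facet normal -0.482 -0.843 0.241
  outer loop
   vertex 1.7 0.4 2.5
   vertex 2.1 0.4 3.3
   vertex 0.4 0.6 0.6
  endloop
 endfacet
 facet normal -0.775 0.553 -0.307
  outer loop
   vertex 0.6 2.6 3.7
   vertex 1.1 3.8 4.6
   vertex 0.4 0.6 0.6
  endloop
 endfacet
 facet normal -0.717 -0.564 0.410
  outer loop
   vertex 0.6 2.6 3.7
   vertex 0.4 0.6 0.6
   vertex 2.1 0.4 3.3
  endloop
 endfacet
 facet normal -0.415 -0.429 0.802
  outer loop
   vertex 0.6 2.6 3.7
   vertex 2.1 0.4 3.3
   vertex 1.1 3.8 4.6
  endloop
 endfacet
 facet normal 0.563 -0.731 -0.385
  outer loop
   vertex 3.5 1.1 3.8
   vertex 1.7 0.4 2.5
   vertex 4.6 3.0 1.8
  endloop
 endfacet
 facet normal 0.503 -0.827 -0.252
  outer loop
   vertex 3.5 1.1 3.8
   vertex 2.1 0.4 3.3
   vertex 1.7 0.4 2.5
  endloop
 endfacet
 facet normal 0.928 -0.225 0.297
  outer loop
   vertex 3.5 1.1 3.8
   vertex 4.6 3.0 1.8
   vertex 4.5 4.7 3.4
  endloop
 endfacet
 facet normal 0.402 -0.010 0.915
  outer loop
   vertex 3.5 1.1 3.8
   vertex 4.5 4.7 3.4
   vertex 2.2 3.7 4.4
  endloop
 endfacet
 facet normal -0.132 -0.388 0.912
  outer loop
   vertex 3.5 1.1 3.8
   vertex 1.1 3.8 4.6
   vertex 2.1 0.4 3.3
  endloop
 endfacet
 facet normal 0.164 -0.143 0.976
  outer loop
   vertex 3.5 1.1 3.8
   vertex 2.2 3.7 4.4
   vertex 1.1 3.8 4.6
  endloop
 endfacet
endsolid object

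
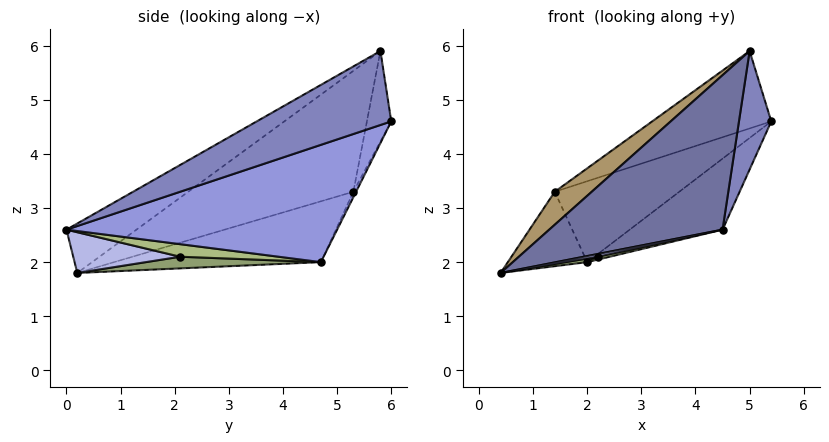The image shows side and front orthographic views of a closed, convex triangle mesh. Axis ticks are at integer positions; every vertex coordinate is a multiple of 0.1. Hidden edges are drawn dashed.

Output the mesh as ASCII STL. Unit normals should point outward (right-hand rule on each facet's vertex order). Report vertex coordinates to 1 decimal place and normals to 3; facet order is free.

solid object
 facet normal -0.191 -0.473 0.860
  outer loop
   vertex 5.0 5.8 5.9
   vertex 0.4 0.2 1.8
   vertex 4.5 0.0 2.6
  endloop
 endfacet
 facet normal 0.940 -0.226 0.255
  outer loop
   vertex 5.0 5.8 5.9
   vertex 4.5 0.0 2.6
   vertex 5.4 6.0 4.6
  endloop
 endfacet
 facet normal 0.550 0.189 -0.814
  outer loop
   vertex 2.0 4.7 2.0
   vertex 5.4 6.0 4.6
   vertex 4.5 0.0 2.6
  endloop
 endfacet
 facet normal 0.190 -0.025 -0.981
  outer loop
   vertex 2.2 2.1 2.1
   vertex 4.5 0.0 2.6
   vertex 0.4 0.2 1.8
  endloop
 endfacet
 facet normal 0.188 -0.023 -0.982
  outer loop
   vertex 2.2 2.1 2.1
   vertex 0.4 0.2 1.8
   vertex 2.0 4.7 2.0
  endloop
 endfacet
 facet normal 0.192 -0.023 -0.981
  outer loop
   vertex 2.2 2.1 2.1
   vertex 2.0 4.7 2.0
   vertex 4.5 0.0 2.6
  endloop
 endfacet
 facet normal -0.200 0.976 0.089
  outer loop
   vertex 1.4 5.3 3.3
   vertex 5.0 5.8 5.9
   vertex 5.4 6.0 4.6
  endloop
 endfacet
 facet normal -0.020 0.904 -0.426
  outer loop
   vertex 1.4 5.3 3.3
   vertex 5.4 6.0 4.6
   vertex 2.0 4.7 2.0
  endloop
 endfacet
 facet normal -0.569 -0.127 0.812
  outer loop
   vertex 1.4 5.3 3.3
   vertex 0.4 0.2 1.8
   vertex 5.0 5.8 5.9
  endloop
 endfacet
 facet normal -0.802 0.308 -0.512
  outer loop
   vertex 1.4 5.3 3.3
   vertex 2.0 4.7 2.0
   vertex 0.4 0.2 1.8
  endloop
 endfacet
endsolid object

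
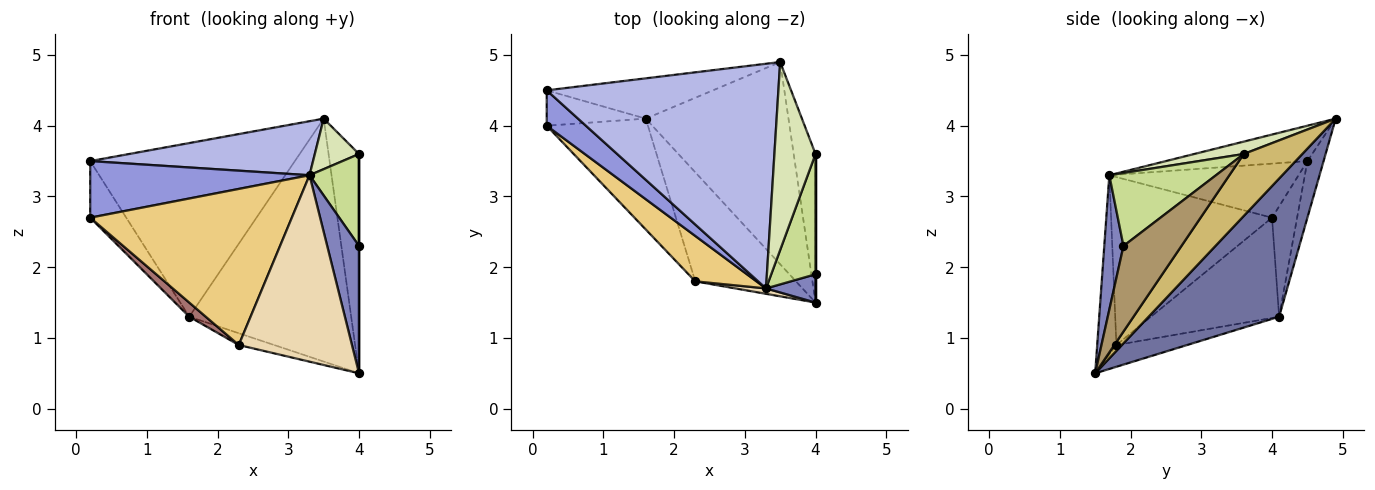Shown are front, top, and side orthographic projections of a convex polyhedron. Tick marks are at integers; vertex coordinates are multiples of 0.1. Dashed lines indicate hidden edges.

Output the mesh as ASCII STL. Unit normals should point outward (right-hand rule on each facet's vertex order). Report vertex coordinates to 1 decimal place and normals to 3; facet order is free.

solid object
 facet normal 0.527 0.653 -0.544
  outer loop
   vertex 1.6 4.1 1.3
   vertex 3.5 4.9 4.1
   vertex 4.0 1.5 0.5
  endloop
 endfacet
 facet normal 0.507 -0.841 0.187
  outer loop
   vertex 3.3 1.7 3.3
   vertex 4.0 1.5 0.5
   vertex 4.0 1.9 2.3
  endloop
 endfacet
 facet normal -0.591 -0.684 0.428
  outer loop
   vertex 0.2 4.5 3.5
   vertex 0.2 4.0 2.7
   vertex 3.3 1.7 3.3
  endloop
 endfacet
 facet normal -0.147 -0.231 0.962
  outer loop
   vertex 0.2 4.5 3.5
   vertex 3.3 1.7 3.3
   vertex 3.5 4.9 4.1
  endloop
 endfacet
 facet normal -0.509 0.730 -0.456
  outer loop
   vertex 0.2 4.5 3.5
   vertex 1.6 4.1 1.3
   vertex 0.2 4.0 2.7
  endloop
 endfacet
 facet normal -0.077 0.971 -0.225
  outer loop
   vertex 0.2 4.5 3.5
   vertex 3.5 4.9 4.1
   vertex 1.6 4.1 1.3
  endloop
 endfacet
 facet normal 0.795 -0.369 0.482
  outer loop
   vertex 4.0 3.6 3.6
   vertex 3.3 1.7 3.3
   vertex 4.0 1.9 2.3
  endloop
 endfacet
 facet normal 0.279 -0.249 0.927
  outer loop
   vertex 4.0 3.6 3.6
   vertex 3.5 4.9 4.1
   vertex 3.3 1.7 3.3
  endloop
 endfacet
 facet normal 1.000 0.000 0.000
  outer loop
   vertex 4.0 3.6 3.6
   vertex 4.0 1.9 2.3
   vertex 4.0 1.5 0.5
  endloop
 endfacet
 facet normal 0.847 0.440 -0.298
  outer loop
   vertex 4.0 3.6 3.6
   vertex 4.0 1.5 0.5
   vertex 3.5 4.9 4.1
  endloop
 endfacet
 facet normal -0.608 -0.762 0.222
  outer loop
   vertex 2.3 1.8 0.9
   vertex 3.3 1.7 3.3
   vertex 0.2 4.0 2.7
  endloop
 endfacet
 facet normal -0.167 -0.986 0.029
  outer loop
   vertex 2.3 1.8 0.9
   vertex 4.0 1.5 0.5
   vertex 3.3 1.7 3.3
  endloop
 endfacet
 facet normal -0.701 -0.090 -0.707
  outer loop
   vertex 2.3 1.8 0.9
   vertex 0.2 4.0 2.7
   vertex 1.6 4.1 1.3
  endloop
 endfacet
 facet normal -0.210 0.105 -0.972
  outer loop
   vertex 2.3 1.8 0.9
   vertex 1.6 4.1 1.3
   vertex 4.0 1.5 0.5
  endloop
 endfacet
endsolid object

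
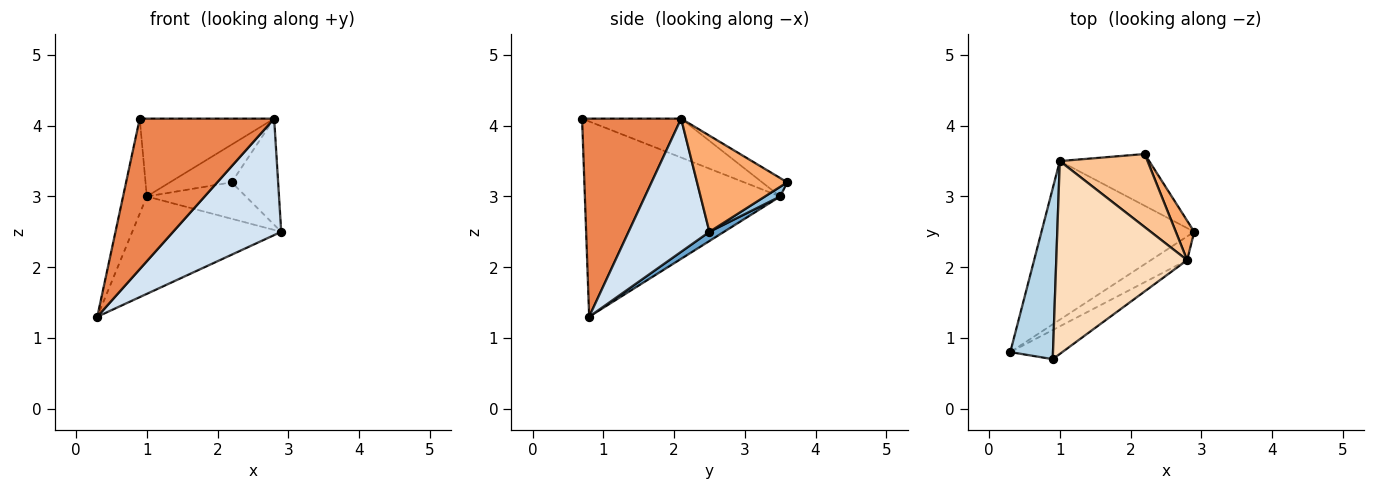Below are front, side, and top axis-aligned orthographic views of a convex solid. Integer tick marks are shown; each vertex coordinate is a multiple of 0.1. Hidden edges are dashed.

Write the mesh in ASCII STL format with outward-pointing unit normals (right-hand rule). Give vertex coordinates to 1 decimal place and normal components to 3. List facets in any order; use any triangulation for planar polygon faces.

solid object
 facet normal 0.051 0.523 -0.851
  outer loop
   vertex 1.0 3.5 3.0
   vertex 2.9 2.5 2.5
   vertex 0.3 0.8 1.3
  endloop
 endfacet
 facet normal 0.088 0.574 -0.814
  outer loop
   vertex 1.0 3.5 3.0
   vertex 2.2 3.6 3.2
   vertex 2.9 2.5 2.5
  endloop
 endfacet
 facet normal -0.970 0.118 0.212
  outer loop
   vertex 1.0 3.5 3.0
   vertex 0.3 0.8 1.3
   vertex 0.9 0.7 4.1
  endloop
 endfacet
 facet normal 0.591 -0.790 -0.161
  outer loop
   vertex 2.8 2.1 4.1
   vertex 0.3 0.8 1.3
   vertex 2.9 2.5 2.5
  endloop
 endfacet
 facet normal 0.586 -0.795 -0.154
  outer loop
   vertex 2.8 2.1 4.1
   vertex 0.9 0.7 4.1
   vertex 0.3 0.8 1.3
  endloop
 endfacet
 facet normal 0.877 0.451 0.168
  outer loop
   vertex 2.8 2.1 4.1
   vertex 2.9 2.5 2.5
   vertex 2.2 3.6 3.2
  endloop
 endfacet
 facet normal -0.183 0.451 0.874
  outer loop
   vertex 2.8 2.1 4.1
   vertex 2.2 3.6 3.2
   vertex 1.0 3.5 3.0
  endloop
 endfacet
 facet normal -0.266 0.361 0.894
  outer loop
   vertex 2.8 2.1 4.1
   vertex 1.0 3.5 3.0
   vertex 0.9 0.7 4.1
  endloop
 endfacet
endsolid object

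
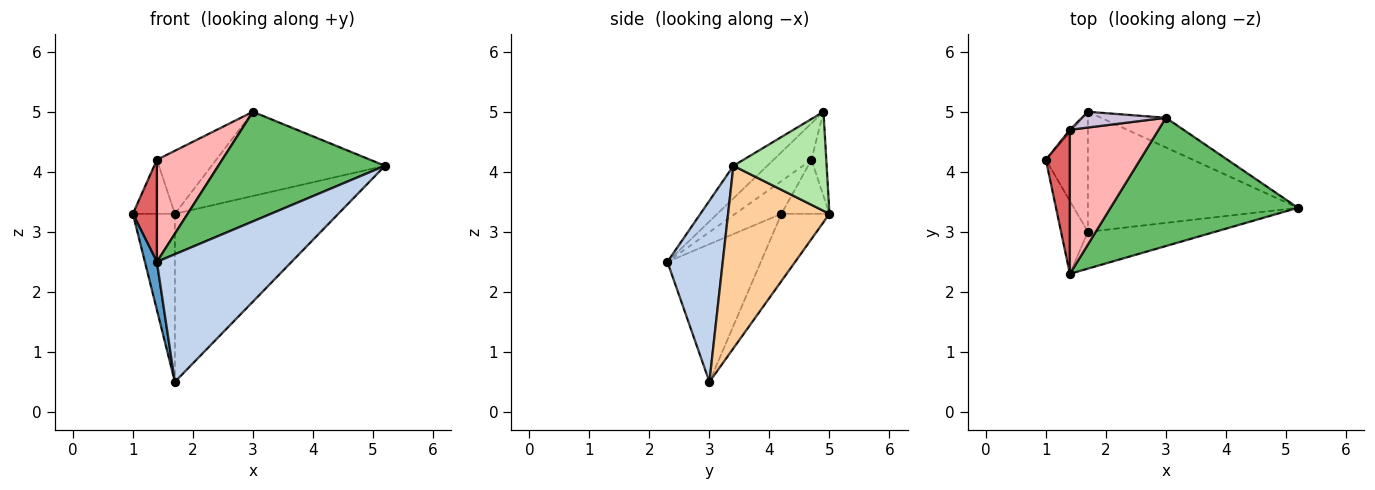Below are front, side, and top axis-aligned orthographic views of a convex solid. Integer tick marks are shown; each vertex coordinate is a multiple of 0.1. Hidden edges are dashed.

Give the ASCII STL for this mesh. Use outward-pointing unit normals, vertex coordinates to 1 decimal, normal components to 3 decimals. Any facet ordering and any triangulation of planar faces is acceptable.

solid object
 facet normal -0.974 -0.125 -0.190
  outer loop
   vertex 1.7 3.0 0.5
   vertex 1.4 2.3 2.5
   vertex 1.0 4.2 3.3
  endloop
 endfacet
 facet normal 0.367 -0.894 -0.258
  outer loop
   vertex 1.7 3.0 0.5
   vertex 5.2 3.4 4.1
   vertex 1.4 2.3 2.5
  endloop
 endfacet
 facet normal -0.681 0.596 -0.426
  outer loop
   vertex 1.7 5.0 3.3
   vertex 1.7 3.0 0.5
   vertex 1.0 4.2 3.3
  endloop
 endfacet
 facet normal 0.451 0.726 -0.519
  outer loop
   vertex 1.7 5.0 3.3
   vertex 5.2 3.4 4.1
   vertex 1.7 3.0 0.5
  endloop
 endfacet
 facet normal -0.131 -0.644 0.754
  outer loop
   vertex 3.0 4.9 5.0
   vertex 1.4 2.3 2.5
   vertex 5.2 3.4 4.1
  endloop
 endfacet
 facet normal 0.452 0.841 -0.296
  outer loop
   vertex 3.0 4.9 5.0
   vertex 5.2 3.4 4.1
   vertex 1.7 5.0 3.3
  endloop
 endfacet
 facet normal -0.744 -0.386 0.545
  outer loop
   vertex 1.4 4.7 4.2
   vertex 1.0 4.2 3.3
   vertex 1.4 2.3 2.5
  endloop
 endfacet
 facet normal -0.318 -0.548 0.774
  outer loop
   vertex 1.4 4.7 4.2
   vertex 1.4 2.3 2.5
   vertex 3.0 4.9 5.0
  endloop
 endfacet
 facet normal -0.752 0.658 -0.031
  outer loop
   vertex 1.4 4.7 4.2
   vertex 1.7 5.0 3.3
   vertex 1.0 4.2 3.3
  endloop
 endfacet
 facet normal -0.236 0.943 0.236
  outer loop
   vertex 1.4 4.7 4.2
   vertex 3.0 4.9 5.0
   vertex 1.7 5.0 3.3
  endloop
 endfacet
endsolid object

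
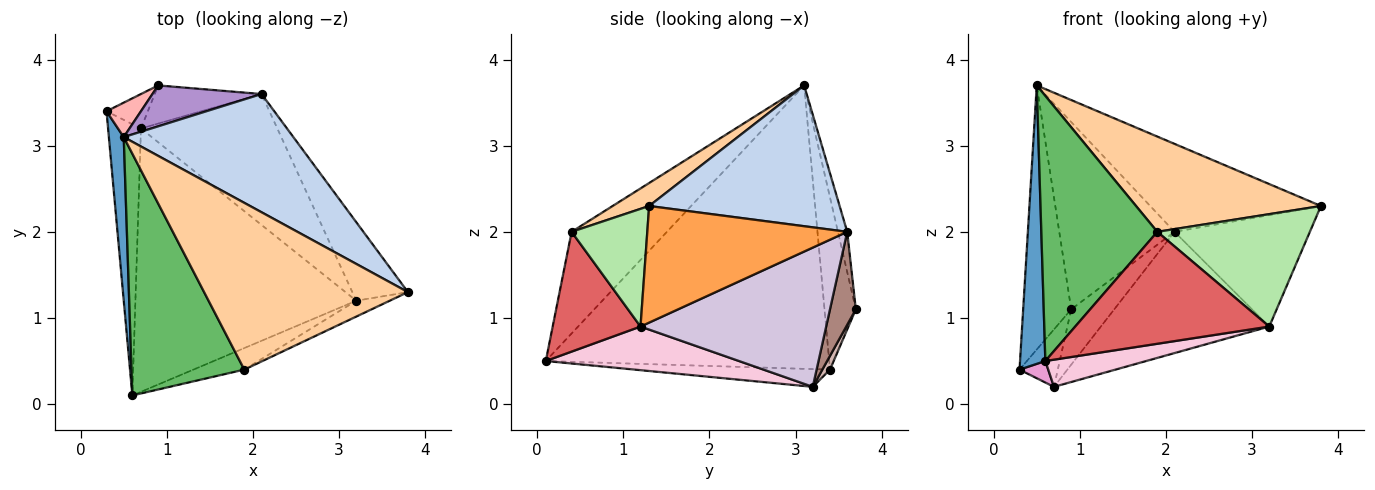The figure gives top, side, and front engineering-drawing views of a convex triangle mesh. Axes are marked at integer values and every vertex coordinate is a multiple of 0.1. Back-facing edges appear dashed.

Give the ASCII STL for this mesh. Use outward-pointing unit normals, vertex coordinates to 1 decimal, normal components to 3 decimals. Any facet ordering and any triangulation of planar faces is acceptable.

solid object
 facet normal -0.995 -0.089 0.052
  outer loop
   vertex 0.5 3.1 3.7
   vertex 0.3 3.4 0.4
   vertex 0.6 0.1 0.5
  endloop
 endfacet
 facet normal 0.554 0.497 0.668
  outer loop
   vertex 2.1 3.6 2.0
   vertex 0.5 3.1 3.7
   vertex 3.8 1.3 2.3
  endloop
 endfacet
 facet normal 0.770 0.521 -0.367
  outer loop
   vertex 3.2 1.2 0.9
   vertex 2.1 3.6 2.0
   vertex 3.8 1.3 2.3
  endloop
 endfacet
 facet normal 0.097 -0.494 0.864
  outer loop
   vertex 1.9 0.4 2.0
   vertex 3.8 1.3 2.3
   vertex 0.5 3.1 3.7
  endloop
 endfacet
 facet normal -0.519 -0.632 0.576
  outer loop
   vertex 1.9 0.4 2.0
   vertex 0.5 3.1 3.7
   vertex 0.6 0.1 0.5
  endloop
 endfacet
 facet normal 0.441 -0.889 -0.125
  outer loop
   vertex 1.9 0.4 2.0
   vertex 3.2 1.2 0.9
   vertex 3.8 1.3 2.3
  endloop
 endfacet
 facet normal 0.406 -0.897 -0.173
  outer loop
   vertex 1.9 0.4 2.0
   vertex 0.6 0.1 0.5
   vertex 3.2 1.2 0.9
  endloop
 endfacet
 facet normal -0.543 0.833 0.109
  outer loop
   vertex 0.9 3.7 1.1
   vertex 0.3 3.4 0.4
   vertex 0.5 3.1 3.7
  endloop
 endfacet
 facet normal -0.078 0.974 0.213
  outer loop
   vertex 0.9 3.7 1.1
   vertex 0.5 3.1 3.7
   vertex 2.1 3.6 2.0
  endloop
 endfacet
 facet normal 0.600 0.544 -0.587
  outer loop
   vertex 0.7 3.2 0.2
   vertex 2.1 3.6 2.0
   vertex 3.2 1.2 0.9
  endloop
 endfacet
 facet normal 0.443 0.738 -0.509
  outer loop
   vertex 0.7 3.2 0.2
   vertex 0.9 3.7 1.1
   vertex 2.1 3.6 2.0
  endloop
 endfacet
 facet normal 0.169 0.845 -0.507
  outer loop
   vertex 0.7 3.2 0.2
   vertex 0.3 3.4 0.4
   vertex 0.9 3.7 1.1
  endloop
 endfacet
 facet normal -0.474 -0.070 -0.878
  outer loop
   vertex 0.7 3.2 0.2
   vertex 0.6 0.1 0.5
   vertex 0.3 3.4 0.4
  endloop
 endfacet
 facet normal 0.193 -0.101 -0.976
  outer loop
   vertex 0.7 3.2 0.2
   vertex 3.2 1.2 0.9
   vertex 0.6 0.1 0.5
  endloop
 endfacet
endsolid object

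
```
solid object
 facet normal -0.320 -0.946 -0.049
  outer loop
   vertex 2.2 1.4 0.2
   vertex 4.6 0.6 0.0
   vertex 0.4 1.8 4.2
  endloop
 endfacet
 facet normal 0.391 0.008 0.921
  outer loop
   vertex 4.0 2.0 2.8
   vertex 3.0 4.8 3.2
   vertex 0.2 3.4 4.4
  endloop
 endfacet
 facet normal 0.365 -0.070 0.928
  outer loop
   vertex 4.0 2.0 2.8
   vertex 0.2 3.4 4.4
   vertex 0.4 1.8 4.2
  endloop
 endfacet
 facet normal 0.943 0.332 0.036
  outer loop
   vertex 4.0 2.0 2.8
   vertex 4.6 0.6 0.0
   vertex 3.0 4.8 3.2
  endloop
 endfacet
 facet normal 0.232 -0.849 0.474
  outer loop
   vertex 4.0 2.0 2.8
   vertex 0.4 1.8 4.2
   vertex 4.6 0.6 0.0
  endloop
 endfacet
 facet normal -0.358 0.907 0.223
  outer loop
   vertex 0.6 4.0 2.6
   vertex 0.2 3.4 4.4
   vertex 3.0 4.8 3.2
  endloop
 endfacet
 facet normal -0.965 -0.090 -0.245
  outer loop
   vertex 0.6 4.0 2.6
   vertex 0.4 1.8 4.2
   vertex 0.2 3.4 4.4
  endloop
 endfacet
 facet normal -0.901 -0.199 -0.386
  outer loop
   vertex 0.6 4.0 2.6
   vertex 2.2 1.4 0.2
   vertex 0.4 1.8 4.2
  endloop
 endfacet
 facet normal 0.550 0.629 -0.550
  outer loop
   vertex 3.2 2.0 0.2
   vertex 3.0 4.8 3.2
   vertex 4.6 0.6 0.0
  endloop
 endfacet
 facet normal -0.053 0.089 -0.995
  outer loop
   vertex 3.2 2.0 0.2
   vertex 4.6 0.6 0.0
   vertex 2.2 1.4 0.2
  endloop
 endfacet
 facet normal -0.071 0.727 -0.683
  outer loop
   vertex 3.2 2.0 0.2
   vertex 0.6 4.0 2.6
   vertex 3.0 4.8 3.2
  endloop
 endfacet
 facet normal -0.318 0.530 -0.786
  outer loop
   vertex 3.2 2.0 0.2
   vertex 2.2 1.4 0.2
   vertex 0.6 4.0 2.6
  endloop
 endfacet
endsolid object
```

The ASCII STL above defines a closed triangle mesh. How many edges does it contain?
18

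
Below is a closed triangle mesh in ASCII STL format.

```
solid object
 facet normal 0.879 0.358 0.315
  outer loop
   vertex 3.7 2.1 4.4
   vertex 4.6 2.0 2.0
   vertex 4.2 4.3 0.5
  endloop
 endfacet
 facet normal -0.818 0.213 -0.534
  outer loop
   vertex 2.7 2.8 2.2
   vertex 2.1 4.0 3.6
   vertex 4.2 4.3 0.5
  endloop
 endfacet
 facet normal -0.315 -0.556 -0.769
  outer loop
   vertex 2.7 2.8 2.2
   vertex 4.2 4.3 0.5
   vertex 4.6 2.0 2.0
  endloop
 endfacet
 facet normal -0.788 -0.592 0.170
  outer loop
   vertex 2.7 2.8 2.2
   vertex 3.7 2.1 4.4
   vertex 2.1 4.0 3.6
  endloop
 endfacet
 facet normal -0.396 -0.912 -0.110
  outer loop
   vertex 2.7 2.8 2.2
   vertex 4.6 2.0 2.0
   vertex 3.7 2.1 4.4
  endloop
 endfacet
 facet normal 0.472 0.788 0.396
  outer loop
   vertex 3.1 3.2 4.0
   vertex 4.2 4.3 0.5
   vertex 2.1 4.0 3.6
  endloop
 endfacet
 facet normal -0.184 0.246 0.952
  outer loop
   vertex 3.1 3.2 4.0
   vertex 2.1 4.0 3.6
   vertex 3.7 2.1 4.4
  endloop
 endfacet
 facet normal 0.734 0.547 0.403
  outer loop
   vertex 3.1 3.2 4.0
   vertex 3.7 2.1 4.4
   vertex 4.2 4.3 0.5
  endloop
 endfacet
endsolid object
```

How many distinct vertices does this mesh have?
6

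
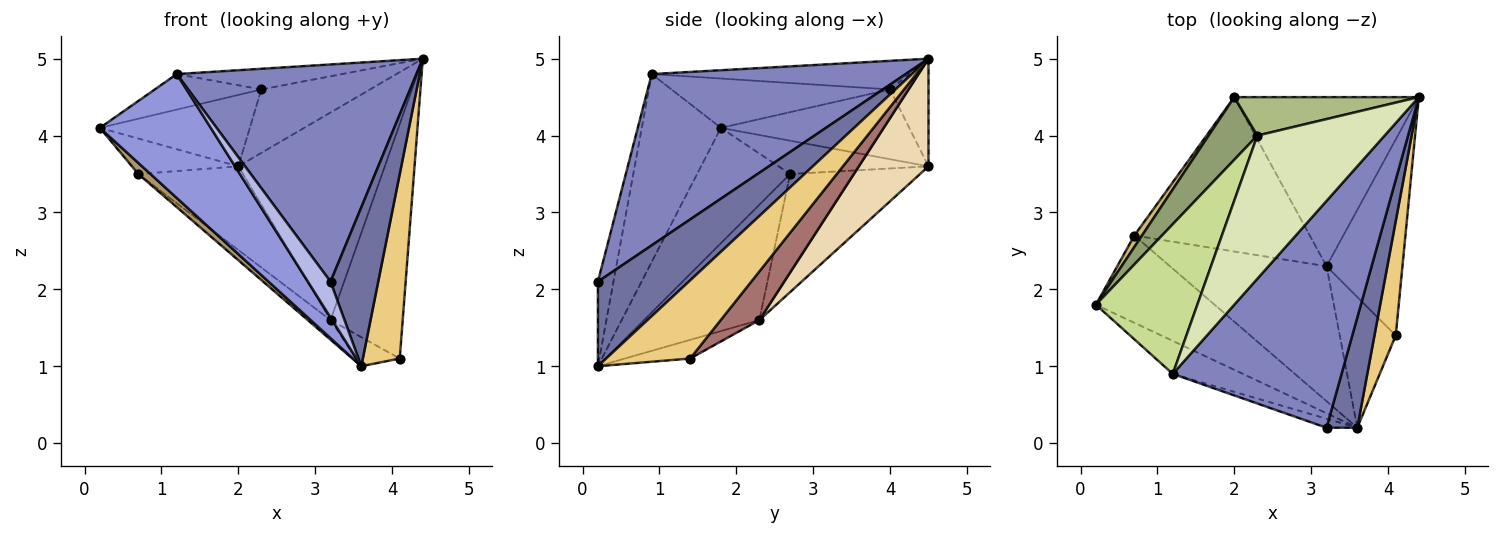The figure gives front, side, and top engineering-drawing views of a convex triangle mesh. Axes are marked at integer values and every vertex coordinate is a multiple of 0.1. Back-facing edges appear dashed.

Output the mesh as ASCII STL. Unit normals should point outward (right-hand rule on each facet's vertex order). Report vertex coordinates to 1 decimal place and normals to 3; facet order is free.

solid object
 facet normal 0.843 -0.442 0.307
  outer loop
   vertex 3.2 0.2 2.1
   vertex 3.6 0.2 1.0
   vertex 4.4 4.5 5.0
  endloop
 endfacet
 facet normal 0.591 -0.558 0.583
  outer loop
   vertex 1.2 0.9 4.8
   vertex 3.2 0.2 2.1
   vertex 4.4 4.5 5.0
  endloop
 endfacet
 facet normal -0.568 -0.796 -0.212
  outer loop
   vertex 1.2 0.9 4.8
   vertex 0.2 1.8 4.1
   vertex 3.6 0.2 1.0
  endloop
 endfacet
 facet normal -0.555 -0.807 -0.202
  outer loop
   vertex 1.2 0.9 4.8
   vertex 3.6 0.2 1.0
   vertex 3.2 0.2 2.1
  endloop
 endfacet
 facet normal -0.687 0.547 0.479
  outer loop
   vertex 2.3 4.0 4.6
   vertex 2.0 4.5 3.6
   vertex 0.2 1.8 4.1
  endloop
 endfacet
 facet normal -0.289 0.819 0.496
  outer loop
   vertex 2.3 4.0 4.6
   vertex 4.4 4.5 5.0
   vertex 2.0 4.5 3.6
  endloop
 endfacet
 facet normal -0.428 0.209 0.879
  outer loop
   vertex 2.3 4.0 4.6
   vertex 0.2 1.8 4.1
   vertex 1.2 0.9 4.8
  endloop
 endfacet
 facet normal -0.217 0.139 0.966
  outer loop
   vertex 2.3 4.0 4.6
   vertex 1.2 0.9 4.8
   vertex 4.4 4.5 5.0
  endloop
 endfacet
 facet normal -0.694 -0.091 -0.714
  outer loop
   vertex 0.7 2.7 3.5
   vertex 3.6 0.2 1.0
   vertex 0.2 1.8 4.1
  endloop
 endfacet
 facet normal -0.802 0.569 0.185
  outer loop
   vertex 0.7 2.7 3.5
   vertex 0.2 1.8 4.1
   vertex 2.0 4.5 3.6
  endloop
 endfacet
 facet normal 0.888 -0.390 0.242
  outer loop
   vertex 4.1 1.4 1.1
   vertex 4.4 4.5 5.0
   vertex 3.6 0.2 1.0
  endloop
 endfacet
 facet normal 0.346 0.727 -0.593
  outer loop
   vertex 3.2 2.3 1.6
   vertex 2.0 4.5 3.6
   vertex 4.4 4.5 5.0
  endloop
 endfacet
 facet normal 0.380 0.710 -0.593
  outer loop
   vertex 3.2 2.3 1.6
   vertex 4.4 4.5 5.0
   vertex 4.1 1.4 1.1
  endloop
 endfacet
 facet normal -0.509 0.410 -0.757
  outer loop
   vertex 3.2 2.3 1.6
   vertex 0.7 2.7 3.5
   vertex 2.0 4.5 3.6
  endloop
 endfacet
 facet normal -0.589 0.116 -0.800
  outer loop
   vertex 3.2 2.3 1.6
   vertex 3.6 0.2 1.0
   vertex 0.7 2.7 3.5
  endloop
 endfacet
 facet normal -0.309 0.206 -0.928
  outer loop
   vertex 3.2 2.3 1.6
   vertex 4.1 1.4 1.1
   vertex 3.6 0.2 1.0
  endloop
 endfacet
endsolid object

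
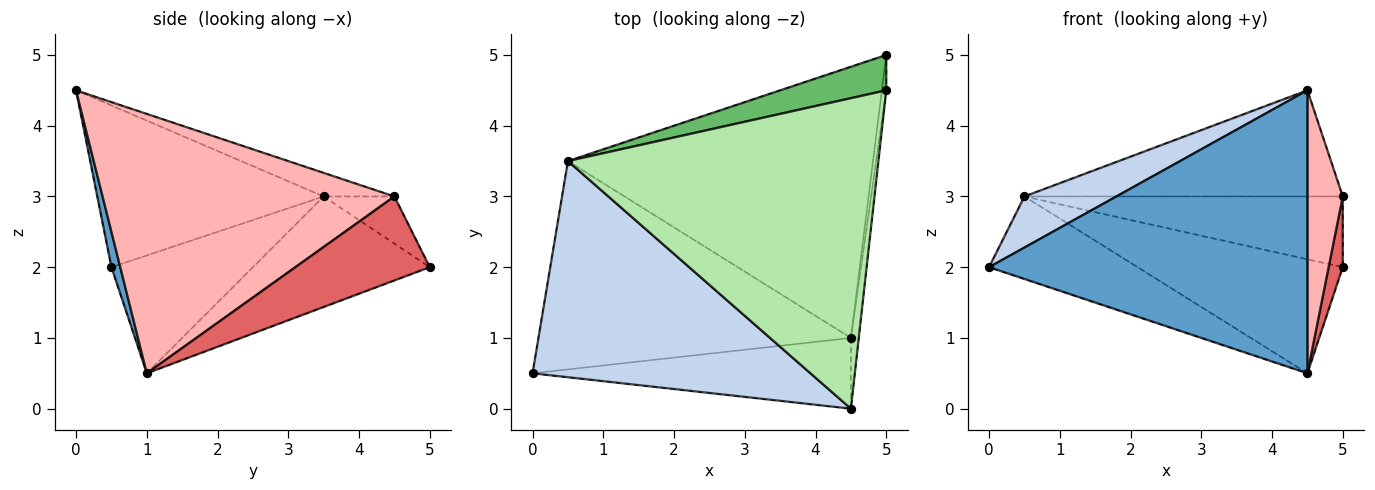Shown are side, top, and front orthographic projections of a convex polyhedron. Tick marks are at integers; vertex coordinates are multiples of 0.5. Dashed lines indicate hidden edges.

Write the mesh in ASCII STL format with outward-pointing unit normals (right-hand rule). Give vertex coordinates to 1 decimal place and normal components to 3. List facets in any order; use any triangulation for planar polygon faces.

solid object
 facet normal 0.027 -0.970 -0.242
  outer loop
   vertex 4.5 1.0 0.5
   vertex 4.5 0.0 4.5
   vertex 0.0 0.5 2.0
  endloop
 endfacet
 facet normal -0.493 -0.200 0.847
  outer loop
   vertex 0.5 3.5 3.0
   vertex 0.0 0.5 2.0
   vertex 4.5 0.0 4.5
  endloop
 endfacet
 facet normal -0.331 0.348 -0.877
  outer loop
   vertex 0.5 3.5 3.0
   vertex 4.5 1.0 0.5
   vertex 0.0 0.5 2.0
  endloop
 endfacet
 facet normal -0.317 0.368 -0.874
  outer loop
   vertex 0.5 3.5 3.0
   vertex 5.0 5.0 2.0
   vertex 4.5 1.0 0.5
  endloop
 endfacet
 facet normal -0.195 0.877 0.439
  outer loop
   vertex 5.0 4.5 3.0
   vertex 5.0 5.0 2.0
   vertex 0.5 3.5 3.0
  endloop
 endfacet
 facet normal -0.072 0.323 0.944
  outer loop
   vertex 5.0 4.5 3.0
   vertex 0.5 3.5 3.0
   vertex 4.5 0.0 4.5
  endloop
 endfacet
 facet normal 0.993 -0.105 -0.052
  outer loop
   vertex 5.0 4.5 3.0
   vertex 4.5 1.0 0.5
   vertex 5.0 5.0 2.0
  endloop
 endfacet
 facet normal 0.992 -0.120 -0.030
  outer loop
   vertex 5.0 4.5 3.0
   vertex 4.5 0.0 4.5
   vertex 4.5 1.0 0.5
  endloop
 endfacet
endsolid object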